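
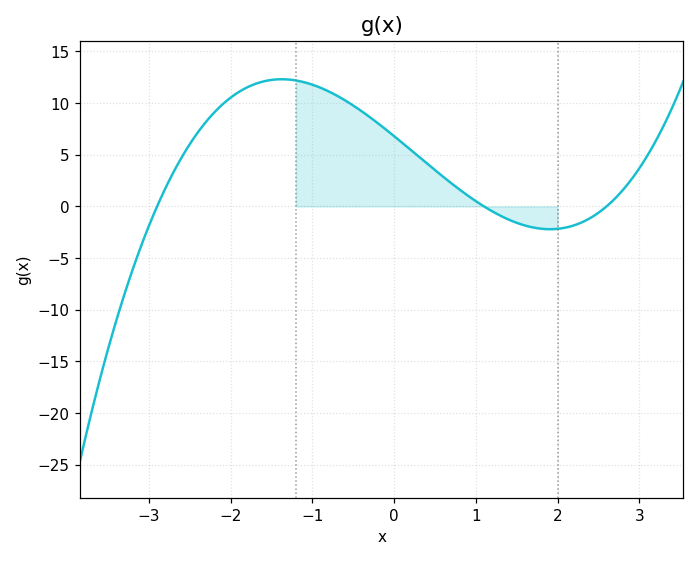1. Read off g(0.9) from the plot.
1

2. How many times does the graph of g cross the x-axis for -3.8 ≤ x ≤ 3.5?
3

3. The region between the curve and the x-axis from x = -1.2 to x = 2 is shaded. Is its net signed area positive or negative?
positive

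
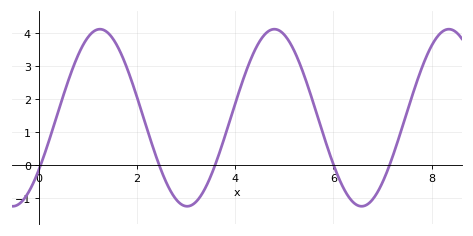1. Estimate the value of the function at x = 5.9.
0.4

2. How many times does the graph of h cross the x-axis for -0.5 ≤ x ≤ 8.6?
5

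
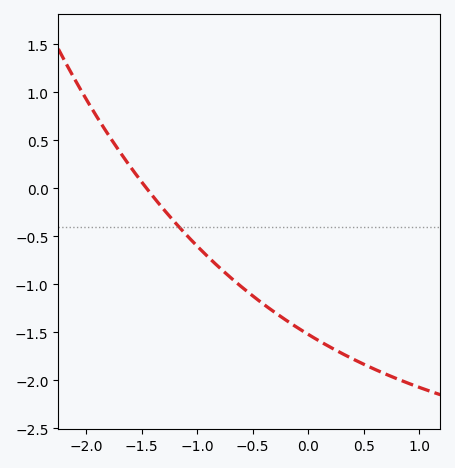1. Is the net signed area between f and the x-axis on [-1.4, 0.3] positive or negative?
negative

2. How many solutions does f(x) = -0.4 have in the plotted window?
1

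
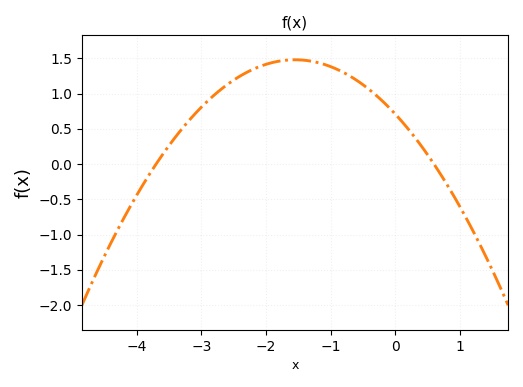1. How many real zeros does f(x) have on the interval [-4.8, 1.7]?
2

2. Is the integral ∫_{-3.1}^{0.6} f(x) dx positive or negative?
positive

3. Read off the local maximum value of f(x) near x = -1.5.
1.48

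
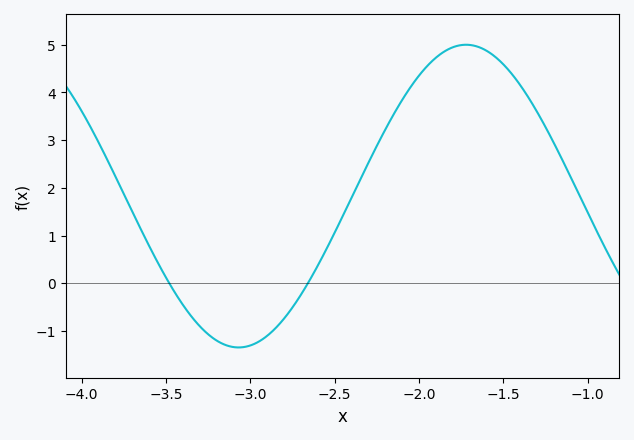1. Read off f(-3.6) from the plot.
0.787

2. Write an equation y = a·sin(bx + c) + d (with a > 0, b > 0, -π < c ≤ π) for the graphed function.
y = 3.17sin(2.33x - 0.702) + 1.83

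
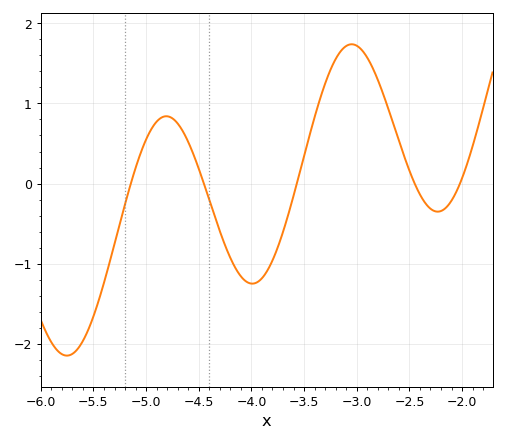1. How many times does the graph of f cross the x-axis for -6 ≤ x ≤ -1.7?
5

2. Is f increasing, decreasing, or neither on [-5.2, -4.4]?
neither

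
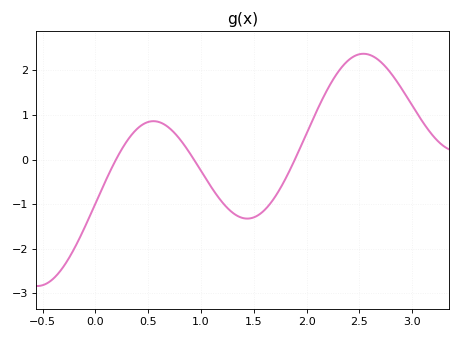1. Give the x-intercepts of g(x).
0.2, 0.9, 1.9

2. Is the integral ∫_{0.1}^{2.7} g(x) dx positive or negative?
positive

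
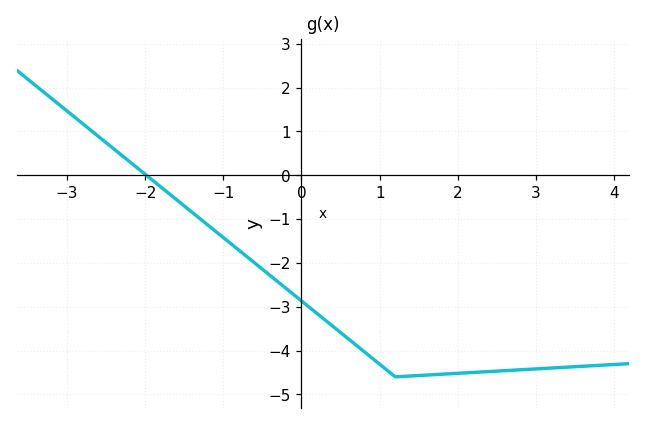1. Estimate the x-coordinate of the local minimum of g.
1.2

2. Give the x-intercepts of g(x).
-2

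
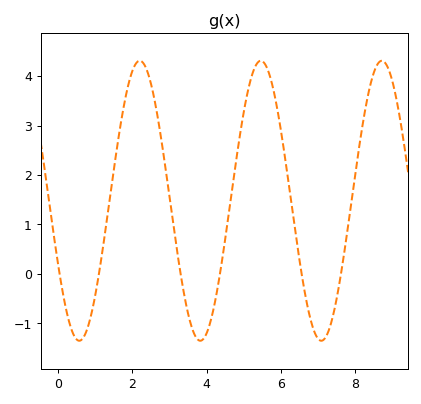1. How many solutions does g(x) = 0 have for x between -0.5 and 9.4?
6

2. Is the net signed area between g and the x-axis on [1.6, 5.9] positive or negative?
positive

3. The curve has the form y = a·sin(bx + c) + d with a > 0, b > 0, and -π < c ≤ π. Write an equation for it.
y = 2.83sin(1.9x - 2.7) + 1.48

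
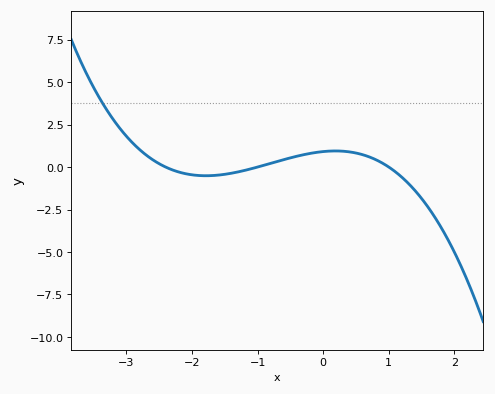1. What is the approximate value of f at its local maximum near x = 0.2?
1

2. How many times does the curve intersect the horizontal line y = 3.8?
1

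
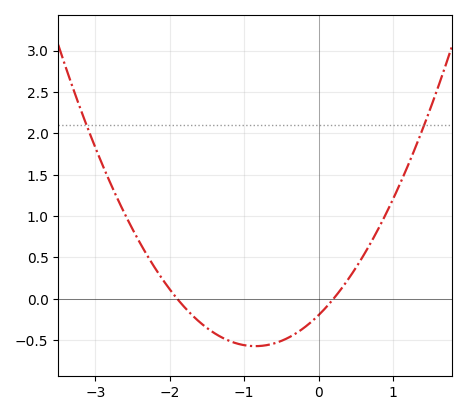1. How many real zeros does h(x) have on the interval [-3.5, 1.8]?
2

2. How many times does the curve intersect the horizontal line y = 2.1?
2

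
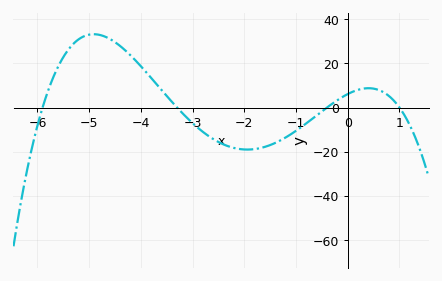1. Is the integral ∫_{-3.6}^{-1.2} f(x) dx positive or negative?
negative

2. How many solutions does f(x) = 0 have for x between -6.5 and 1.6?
4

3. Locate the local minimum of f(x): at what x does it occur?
-2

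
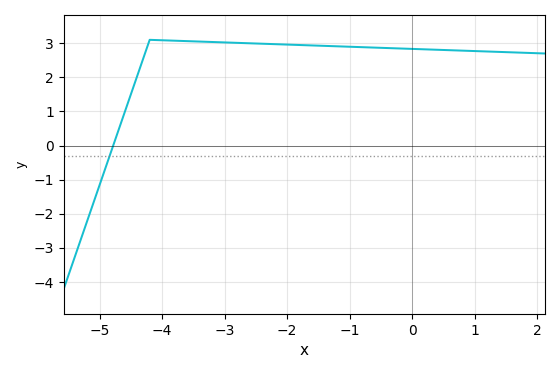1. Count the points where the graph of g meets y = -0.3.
1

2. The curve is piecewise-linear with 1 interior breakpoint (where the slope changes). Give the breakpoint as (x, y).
(-4.2, 3.1)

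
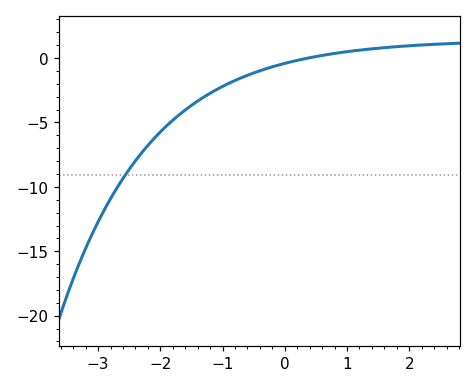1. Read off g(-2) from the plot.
-5.5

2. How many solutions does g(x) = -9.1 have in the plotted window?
1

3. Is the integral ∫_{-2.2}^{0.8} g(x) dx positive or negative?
negative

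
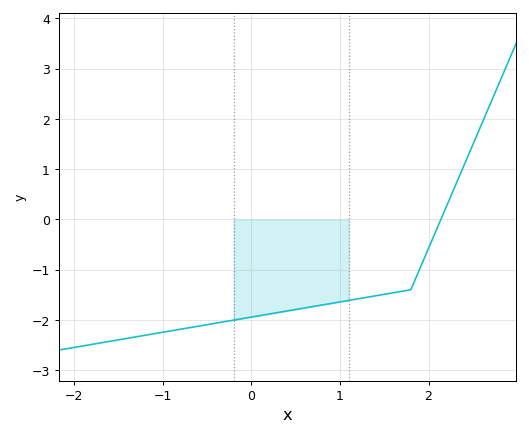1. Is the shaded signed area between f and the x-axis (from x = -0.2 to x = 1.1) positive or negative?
negative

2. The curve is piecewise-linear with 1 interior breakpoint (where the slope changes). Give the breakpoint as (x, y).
(1.8, -1.4)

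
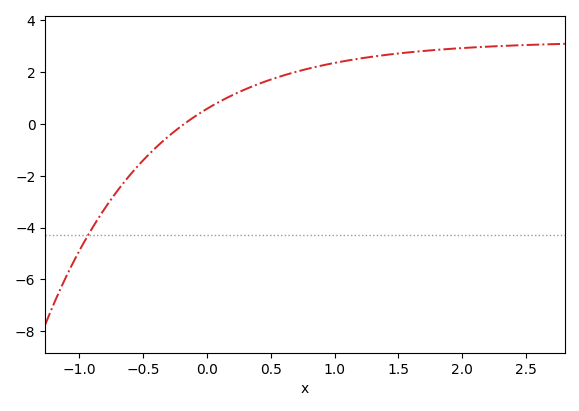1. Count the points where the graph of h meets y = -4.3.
1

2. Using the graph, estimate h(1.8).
2.86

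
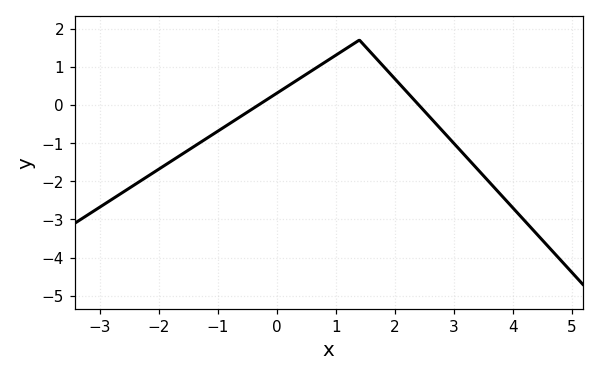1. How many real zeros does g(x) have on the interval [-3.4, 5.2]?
2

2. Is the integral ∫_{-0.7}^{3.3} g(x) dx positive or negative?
positive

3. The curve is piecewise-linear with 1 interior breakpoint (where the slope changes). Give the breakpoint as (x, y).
(1.4, 1.7)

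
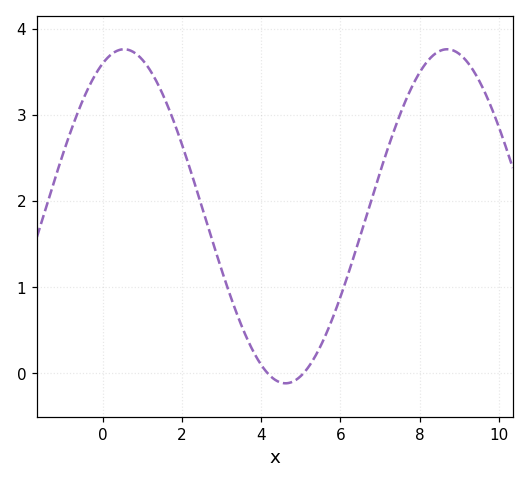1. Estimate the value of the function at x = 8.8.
3.8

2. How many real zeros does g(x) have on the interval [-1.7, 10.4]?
2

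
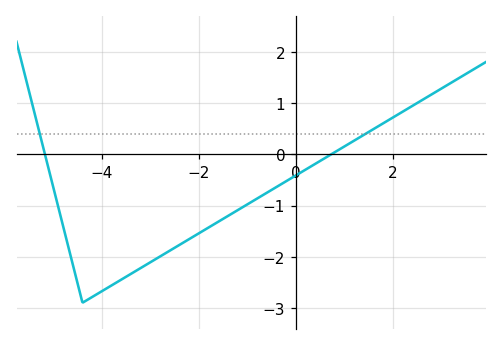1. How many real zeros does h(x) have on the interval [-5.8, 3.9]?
2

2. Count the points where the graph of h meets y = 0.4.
2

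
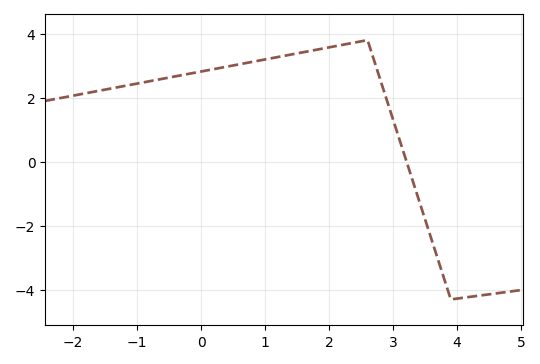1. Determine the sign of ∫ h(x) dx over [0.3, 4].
positive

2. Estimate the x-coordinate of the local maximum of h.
2.6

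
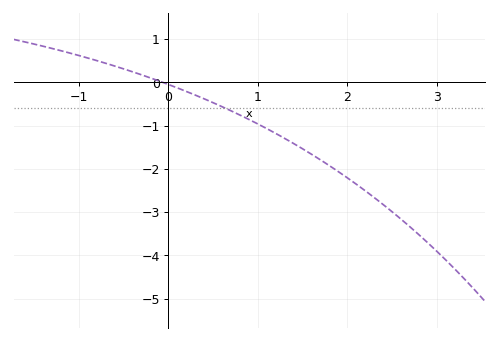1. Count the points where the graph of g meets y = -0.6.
1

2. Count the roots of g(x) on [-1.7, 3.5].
1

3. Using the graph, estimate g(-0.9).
0.561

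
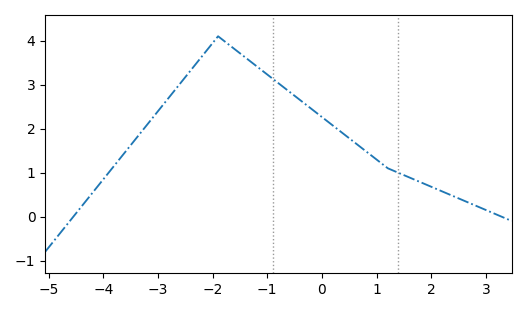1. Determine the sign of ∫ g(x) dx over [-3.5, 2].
positive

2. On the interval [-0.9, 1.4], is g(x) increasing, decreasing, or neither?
decreasing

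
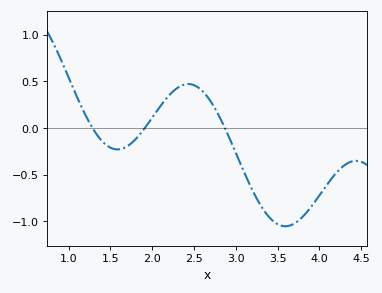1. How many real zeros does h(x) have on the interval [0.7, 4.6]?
3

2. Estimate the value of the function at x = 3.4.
-0.95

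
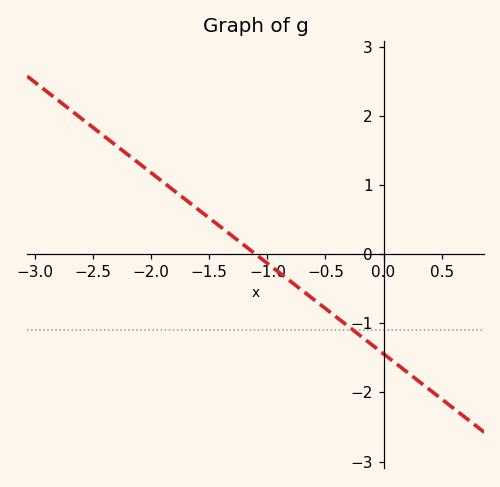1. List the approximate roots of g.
-1.1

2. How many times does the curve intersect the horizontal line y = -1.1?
1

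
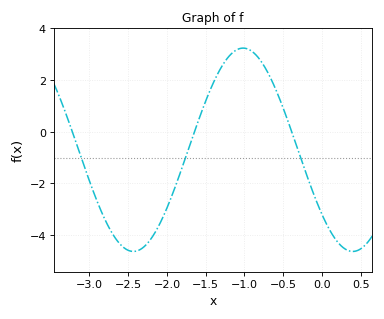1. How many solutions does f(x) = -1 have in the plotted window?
3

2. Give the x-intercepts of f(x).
-3.2, -1.6, -0.4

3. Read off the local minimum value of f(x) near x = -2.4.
-4.6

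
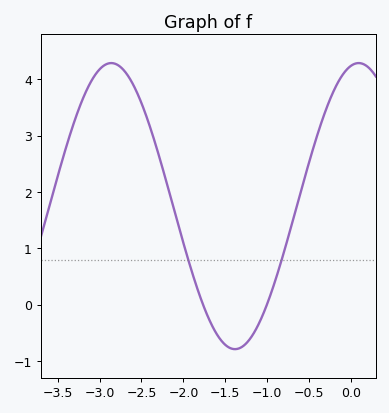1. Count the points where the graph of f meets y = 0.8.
2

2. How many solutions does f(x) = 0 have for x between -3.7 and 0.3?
2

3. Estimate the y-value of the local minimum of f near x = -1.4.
-0.79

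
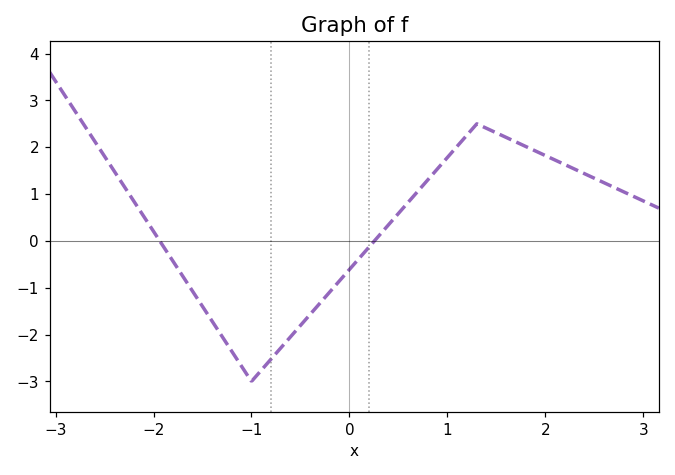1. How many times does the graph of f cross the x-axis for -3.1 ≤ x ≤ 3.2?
2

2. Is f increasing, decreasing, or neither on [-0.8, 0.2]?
increasing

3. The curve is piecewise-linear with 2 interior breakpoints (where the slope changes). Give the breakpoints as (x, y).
(-1, -3); (1.3, 2.5)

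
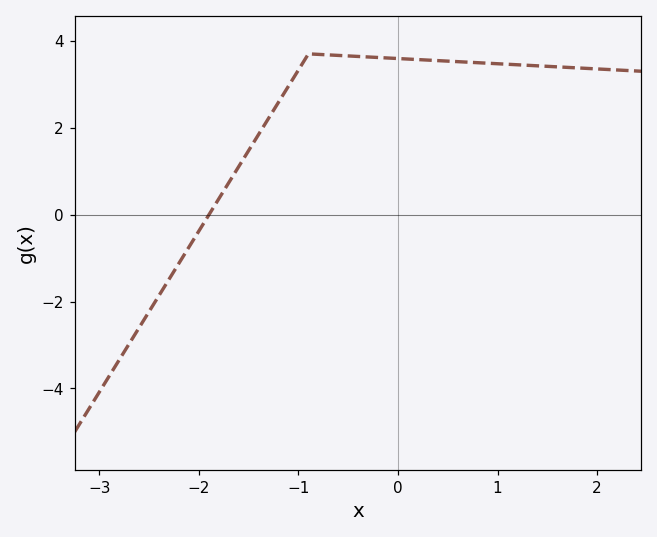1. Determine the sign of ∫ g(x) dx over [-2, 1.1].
positive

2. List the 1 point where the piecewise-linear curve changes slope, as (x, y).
(-0.9, 3.7)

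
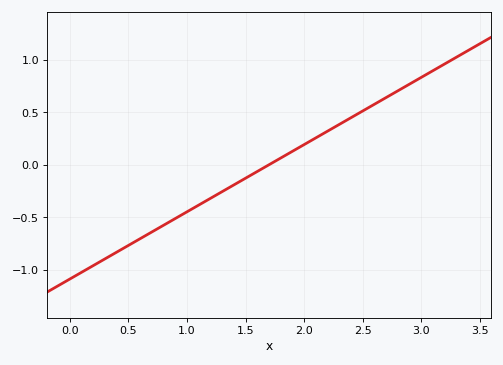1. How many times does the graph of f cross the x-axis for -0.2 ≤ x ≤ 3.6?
1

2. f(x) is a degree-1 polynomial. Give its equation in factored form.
y = 0.64(x - 1.7)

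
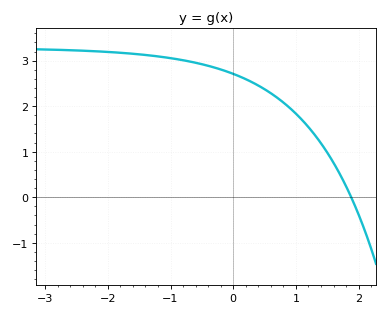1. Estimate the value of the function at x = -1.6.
3.15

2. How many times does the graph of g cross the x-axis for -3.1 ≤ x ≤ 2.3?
1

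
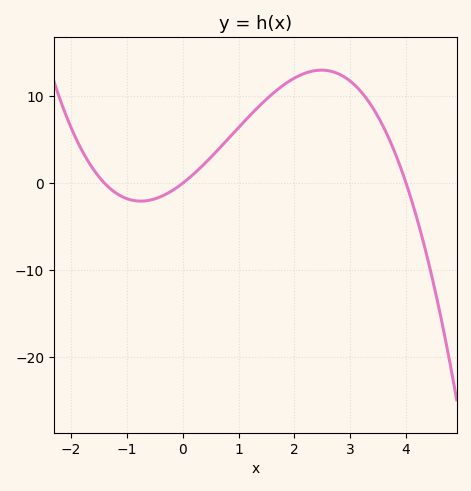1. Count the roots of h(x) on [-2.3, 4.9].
3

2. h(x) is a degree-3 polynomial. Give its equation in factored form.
y = -0.89(x + 1.4)(x - 0)(x - 4)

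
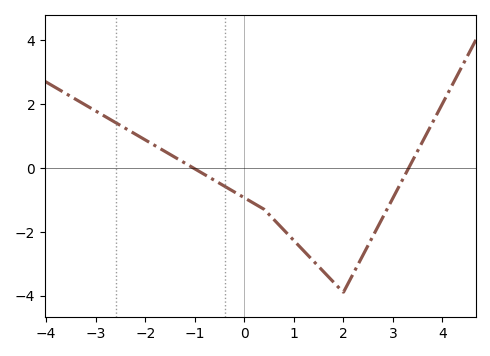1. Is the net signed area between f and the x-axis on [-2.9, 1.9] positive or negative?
negative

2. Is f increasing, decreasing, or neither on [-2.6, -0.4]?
decreasing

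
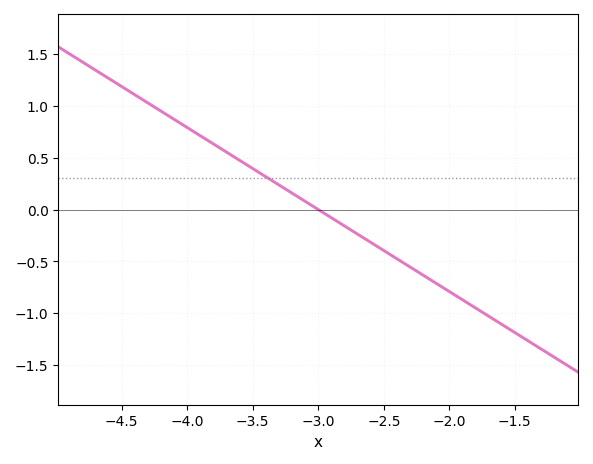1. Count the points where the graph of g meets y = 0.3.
1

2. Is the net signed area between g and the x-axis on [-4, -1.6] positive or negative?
negative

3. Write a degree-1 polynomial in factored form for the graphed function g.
y = -0.79(x + 3)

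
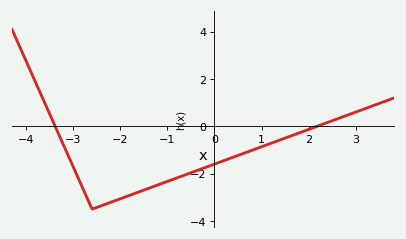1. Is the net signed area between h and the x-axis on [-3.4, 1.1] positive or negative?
negative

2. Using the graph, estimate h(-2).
-3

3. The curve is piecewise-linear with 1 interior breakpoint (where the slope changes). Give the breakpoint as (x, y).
(-2.6, -3.5)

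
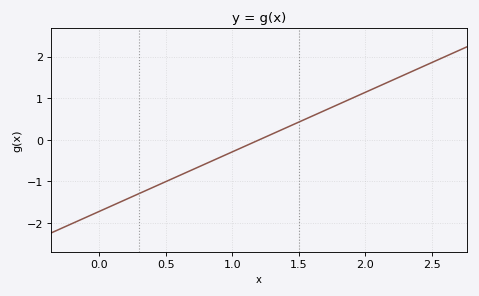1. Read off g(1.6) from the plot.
0.572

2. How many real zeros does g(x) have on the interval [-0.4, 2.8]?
1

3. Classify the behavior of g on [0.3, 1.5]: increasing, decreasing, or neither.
increasing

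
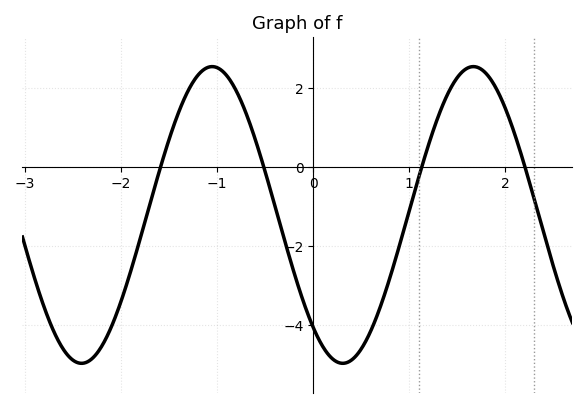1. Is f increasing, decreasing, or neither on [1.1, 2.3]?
neither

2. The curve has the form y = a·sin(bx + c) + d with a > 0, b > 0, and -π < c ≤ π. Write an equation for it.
y = 3.76sin(2.3x - 2.3) - 1.22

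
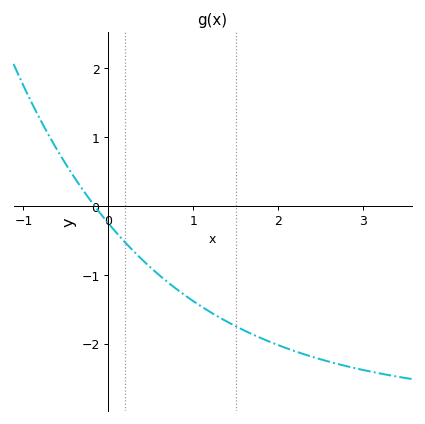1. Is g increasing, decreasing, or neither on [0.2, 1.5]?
decreasing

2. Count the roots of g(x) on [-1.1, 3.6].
1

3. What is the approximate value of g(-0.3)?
0.235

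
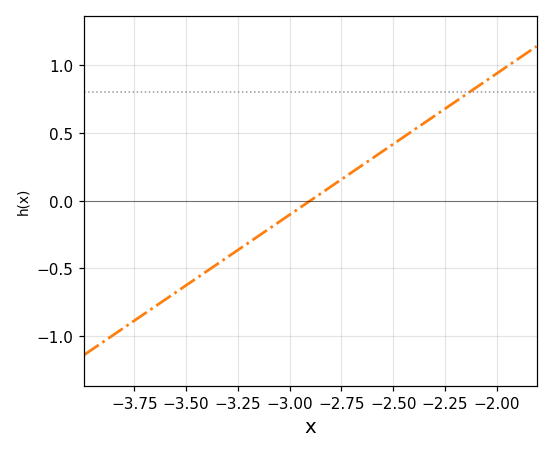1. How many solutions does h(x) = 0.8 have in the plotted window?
1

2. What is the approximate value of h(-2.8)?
0.1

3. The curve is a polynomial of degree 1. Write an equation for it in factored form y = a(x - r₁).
y = 1.04(x + 2.9)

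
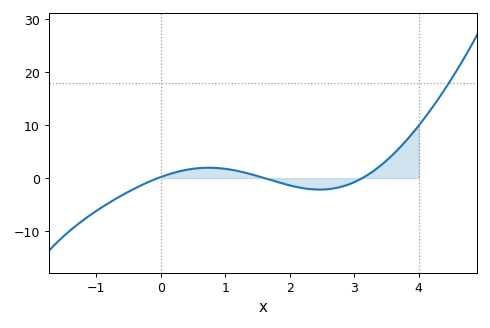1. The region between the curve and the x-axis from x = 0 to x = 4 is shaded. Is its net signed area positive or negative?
positive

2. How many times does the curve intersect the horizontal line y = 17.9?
1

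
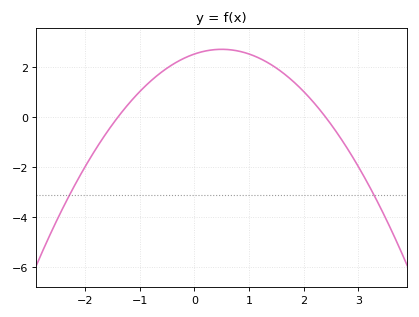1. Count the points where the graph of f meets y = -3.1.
2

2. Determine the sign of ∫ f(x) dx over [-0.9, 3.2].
positive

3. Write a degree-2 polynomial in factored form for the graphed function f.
y = -0.75(x + 1.4)(x - 2.4)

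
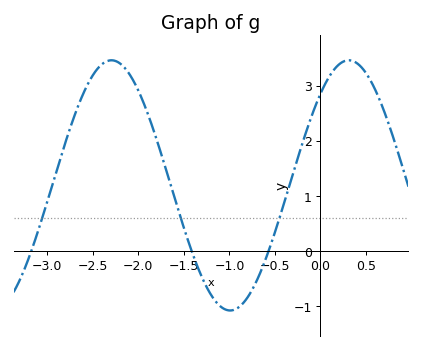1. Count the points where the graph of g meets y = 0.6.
3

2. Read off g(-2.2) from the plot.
3.4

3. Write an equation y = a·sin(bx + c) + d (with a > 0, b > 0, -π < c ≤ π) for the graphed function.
y = 2.27sin(2.41x + 0.82) + 1.19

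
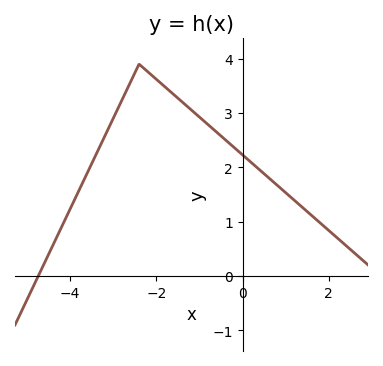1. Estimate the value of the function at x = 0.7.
1.7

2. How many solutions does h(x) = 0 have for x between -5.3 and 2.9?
1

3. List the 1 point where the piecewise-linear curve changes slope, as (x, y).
(-2.4, 3.9)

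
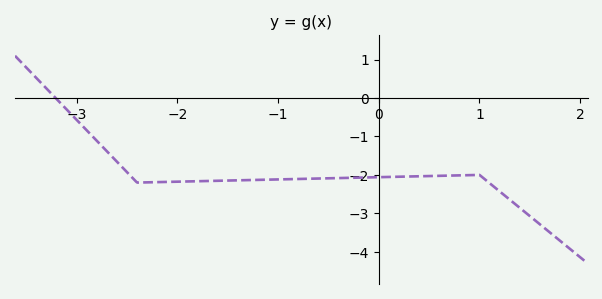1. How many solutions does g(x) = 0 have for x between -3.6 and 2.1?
1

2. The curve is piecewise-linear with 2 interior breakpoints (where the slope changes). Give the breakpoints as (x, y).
(-2.4, -2.2); (1, -2)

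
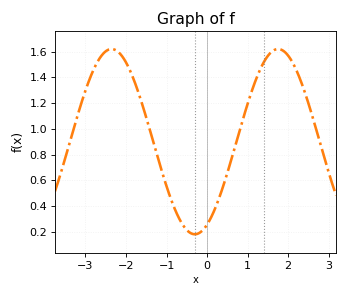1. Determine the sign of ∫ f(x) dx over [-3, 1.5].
positive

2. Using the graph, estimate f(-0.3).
0.18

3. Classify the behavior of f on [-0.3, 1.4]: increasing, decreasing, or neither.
increasing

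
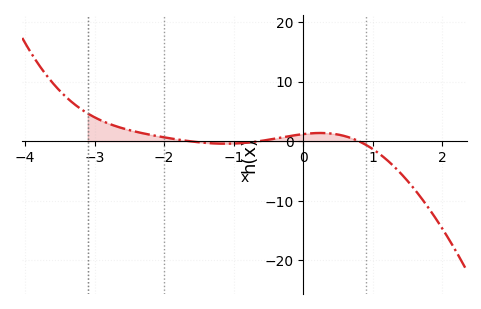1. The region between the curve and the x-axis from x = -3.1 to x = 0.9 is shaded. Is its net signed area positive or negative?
positive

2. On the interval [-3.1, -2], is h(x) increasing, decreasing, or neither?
decreasing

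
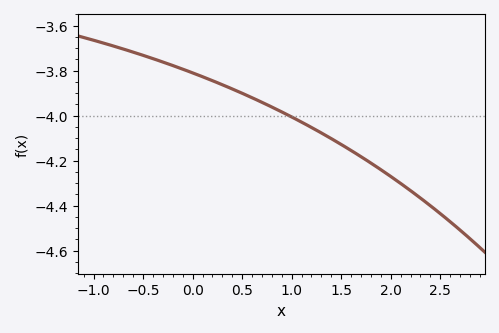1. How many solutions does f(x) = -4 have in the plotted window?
1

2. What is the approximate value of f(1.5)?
-4.13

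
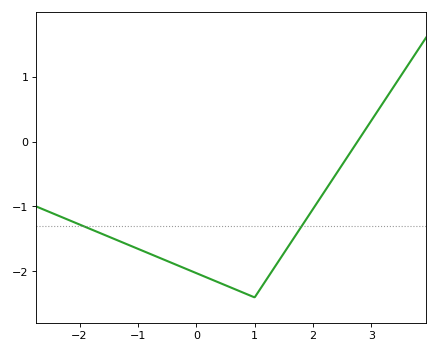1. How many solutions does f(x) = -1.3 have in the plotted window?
2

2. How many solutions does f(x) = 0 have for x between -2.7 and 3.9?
1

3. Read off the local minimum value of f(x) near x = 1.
-2.4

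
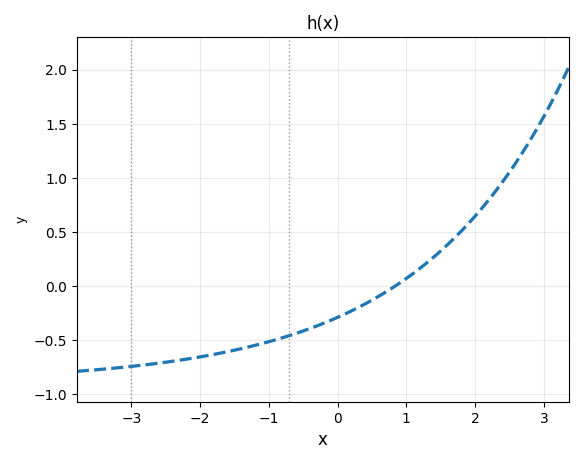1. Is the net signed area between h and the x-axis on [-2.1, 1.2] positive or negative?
negative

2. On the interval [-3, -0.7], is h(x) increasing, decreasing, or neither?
increasing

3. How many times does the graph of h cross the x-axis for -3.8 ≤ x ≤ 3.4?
1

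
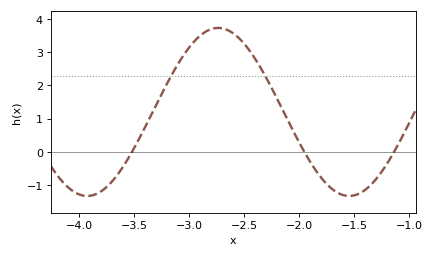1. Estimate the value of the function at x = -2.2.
1.6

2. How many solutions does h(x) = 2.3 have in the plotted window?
2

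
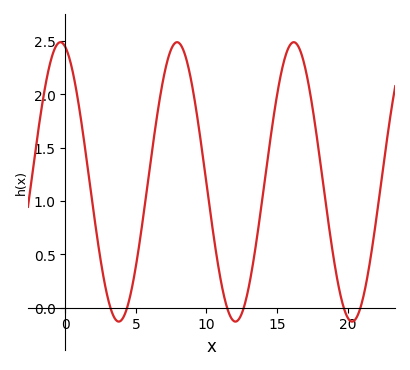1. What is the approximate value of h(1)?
1.85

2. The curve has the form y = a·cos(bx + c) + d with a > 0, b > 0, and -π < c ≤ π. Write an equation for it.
y = 1.31cos(0.76x + 0.26) + 1.18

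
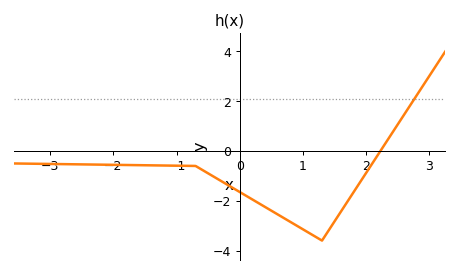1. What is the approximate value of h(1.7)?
-2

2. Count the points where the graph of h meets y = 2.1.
1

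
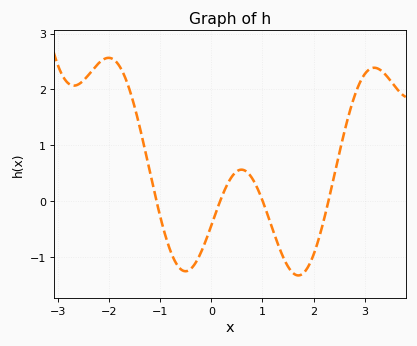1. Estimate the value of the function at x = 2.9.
2.11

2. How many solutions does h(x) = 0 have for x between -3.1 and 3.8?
4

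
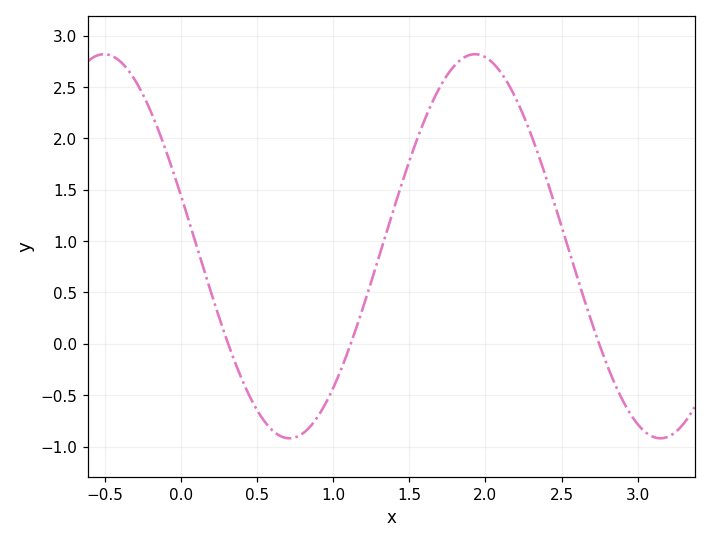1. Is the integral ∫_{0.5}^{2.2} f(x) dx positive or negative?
positive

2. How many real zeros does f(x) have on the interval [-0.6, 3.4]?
3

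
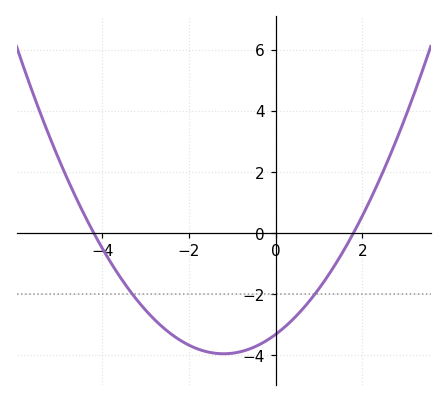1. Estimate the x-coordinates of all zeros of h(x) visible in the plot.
-4.2, 1.8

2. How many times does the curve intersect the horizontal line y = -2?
2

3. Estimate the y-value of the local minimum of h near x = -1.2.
-4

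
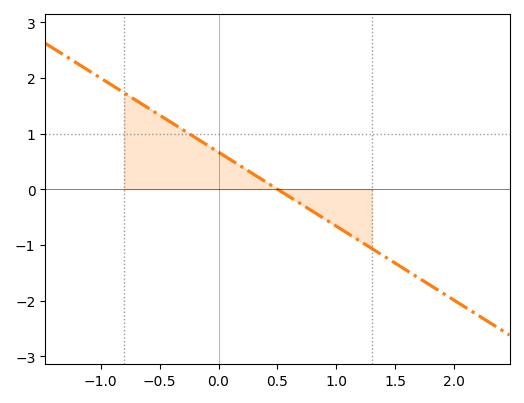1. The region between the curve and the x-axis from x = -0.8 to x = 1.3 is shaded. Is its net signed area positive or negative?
positive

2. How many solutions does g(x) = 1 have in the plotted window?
1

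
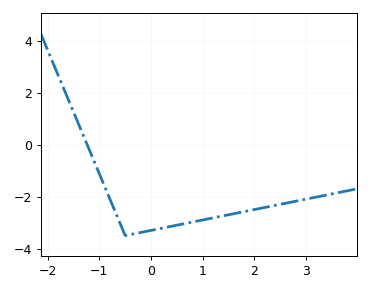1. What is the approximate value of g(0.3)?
-3.2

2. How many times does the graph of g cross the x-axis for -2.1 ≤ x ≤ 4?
1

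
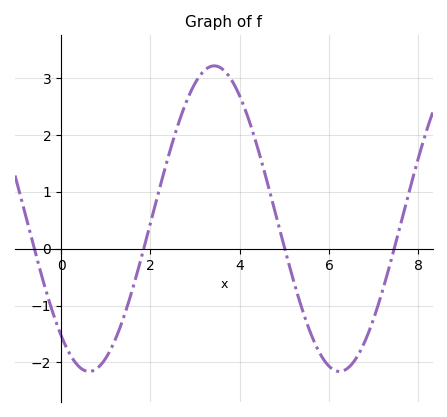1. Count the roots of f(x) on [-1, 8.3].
4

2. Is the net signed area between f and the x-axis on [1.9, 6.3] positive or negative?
positive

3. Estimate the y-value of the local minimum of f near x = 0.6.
-2.2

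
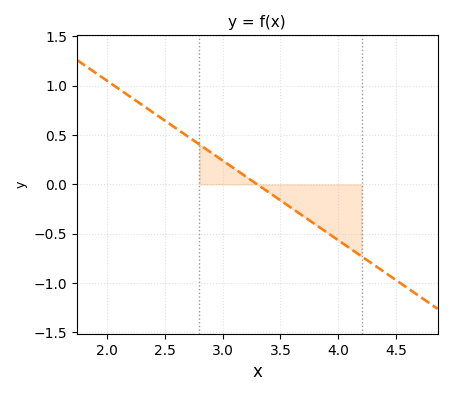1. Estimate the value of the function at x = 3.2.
0.081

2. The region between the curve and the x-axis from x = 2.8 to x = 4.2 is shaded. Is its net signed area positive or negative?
negative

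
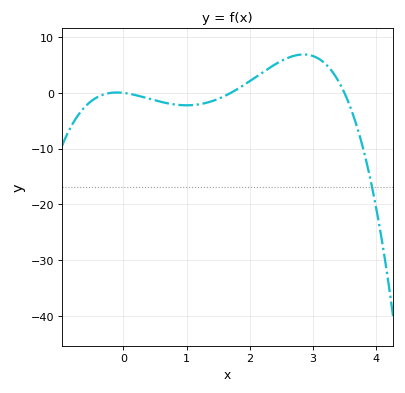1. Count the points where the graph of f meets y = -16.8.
1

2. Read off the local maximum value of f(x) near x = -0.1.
0.069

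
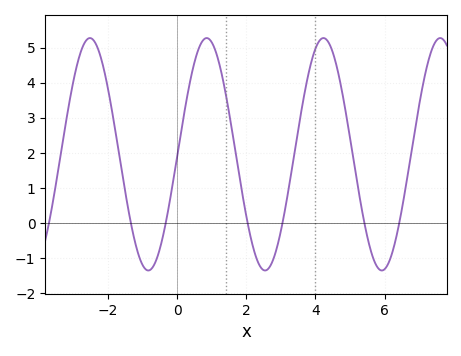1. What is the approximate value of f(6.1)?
-1.2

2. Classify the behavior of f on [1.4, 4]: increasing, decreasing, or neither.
neither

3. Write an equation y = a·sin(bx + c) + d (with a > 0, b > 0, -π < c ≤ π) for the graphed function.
y = 3.31sin(1.9x - 0.02) + 1.96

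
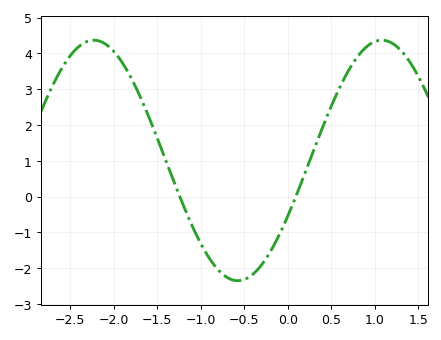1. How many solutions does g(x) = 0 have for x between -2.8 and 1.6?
2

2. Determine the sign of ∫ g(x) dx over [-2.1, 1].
positive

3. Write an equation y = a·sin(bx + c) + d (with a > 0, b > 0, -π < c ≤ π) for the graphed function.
y = 3.36sin(1.9x - 0.48) + 1.01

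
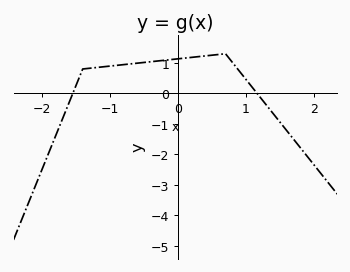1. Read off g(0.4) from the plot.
1.23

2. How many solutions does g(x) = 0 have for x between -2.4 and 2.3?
2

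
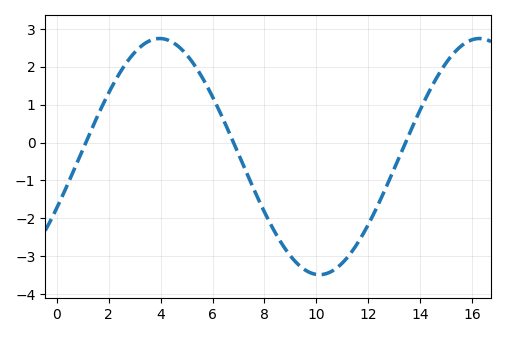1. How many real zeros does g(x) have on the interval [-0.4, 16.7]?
3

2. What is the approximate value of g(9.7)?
-3.42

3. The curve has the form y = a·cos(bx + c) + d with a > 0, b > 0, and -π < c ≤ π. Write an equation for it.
y = 3.12cos(0.51x - 2.02) - 0.37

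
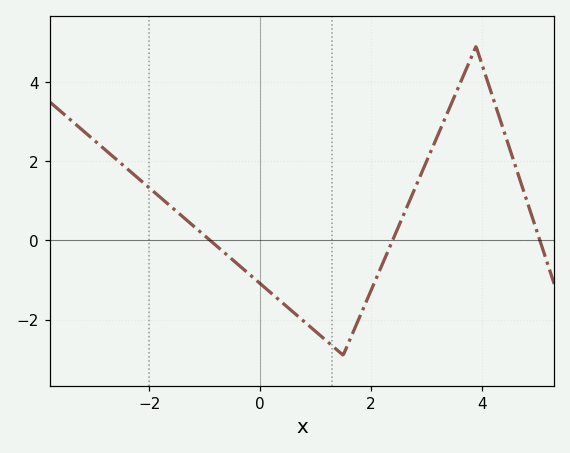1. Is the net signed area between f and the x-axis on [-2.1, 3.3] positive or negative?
negative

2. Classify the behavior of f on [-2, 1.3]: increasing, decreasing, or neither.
decreasing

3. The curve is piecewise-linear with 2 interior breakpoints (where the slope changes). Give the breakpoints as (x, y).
(1.5, -2.9); (3.9, 4.9)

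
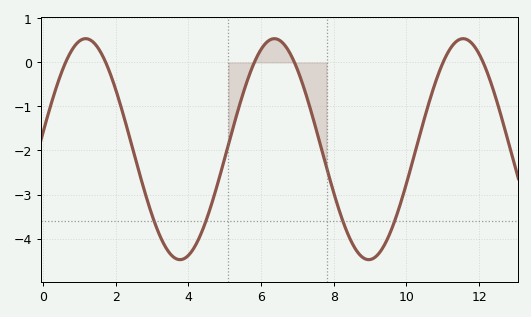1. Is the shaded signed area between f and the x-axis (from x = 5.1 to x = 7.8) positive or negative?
negative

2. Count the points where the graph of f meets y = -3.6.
4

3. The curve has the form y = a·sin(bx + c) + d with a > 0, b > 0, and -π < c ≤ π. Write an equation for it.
y = 2.51sin(1.21x + 0.152) - 1.97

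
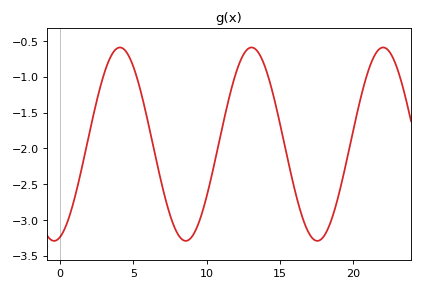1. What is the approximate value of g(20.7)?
-1.14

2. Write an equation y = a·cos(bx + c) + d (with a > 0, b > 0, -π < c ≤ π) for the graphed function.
y = 1.35cos(0.7x - 2.86) - 1.94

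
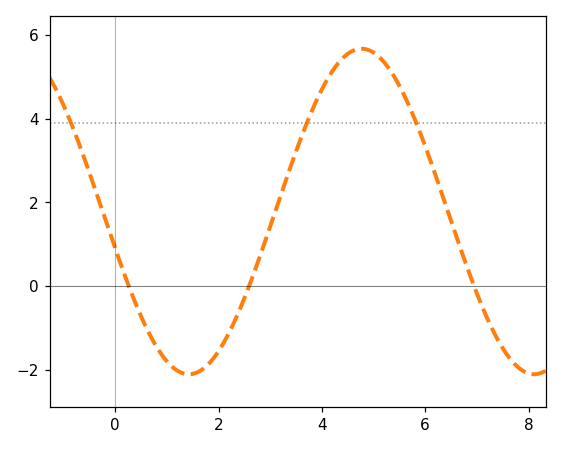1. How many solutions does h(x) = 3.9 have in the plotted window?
3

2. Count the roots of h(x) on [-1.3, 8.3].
3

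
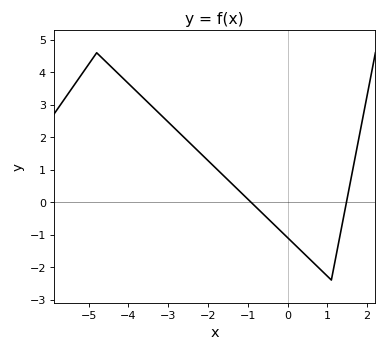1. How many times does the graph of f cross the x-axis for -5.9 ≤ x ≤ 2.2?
2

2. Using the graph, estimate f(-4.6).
4.4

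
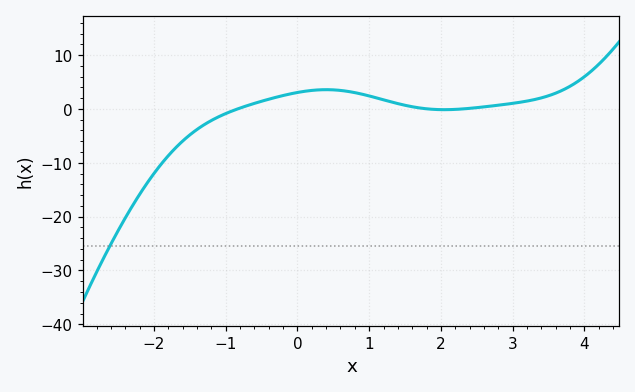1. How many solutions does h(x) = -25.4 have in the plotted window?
1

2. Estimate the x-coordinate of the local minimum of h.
2.05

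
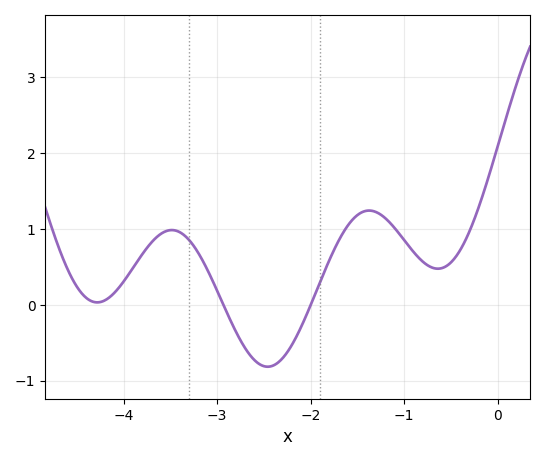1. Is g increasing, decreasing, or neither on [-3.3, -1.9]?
neither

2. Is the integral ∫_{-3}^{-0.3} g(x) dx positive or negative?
positive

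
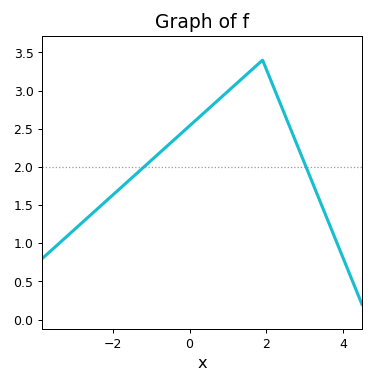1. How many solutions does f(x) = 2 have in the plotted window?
2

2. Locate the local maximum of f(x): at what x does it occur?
1.9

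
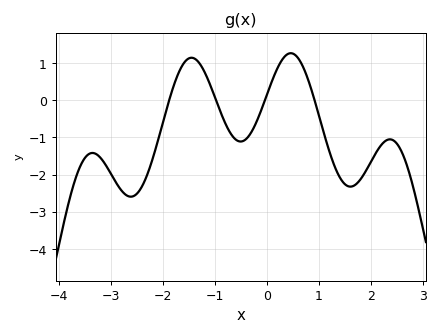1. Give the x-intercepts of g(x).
-1.9, -1, 0, 0.9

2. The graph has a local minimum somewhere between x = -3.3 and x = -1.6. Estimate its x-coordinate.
-2.6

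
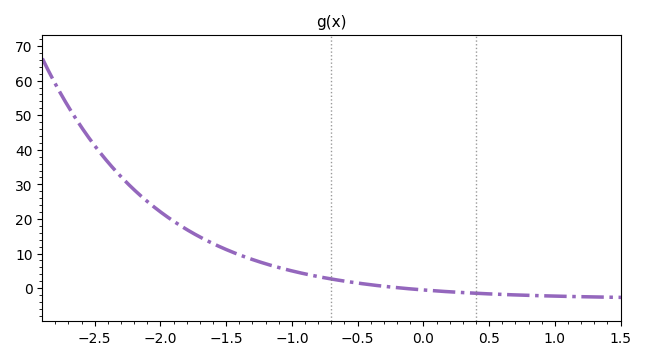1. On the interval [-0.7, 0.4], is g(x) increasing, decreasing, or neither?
decreasing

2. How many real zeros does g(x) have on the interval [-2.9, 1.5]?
1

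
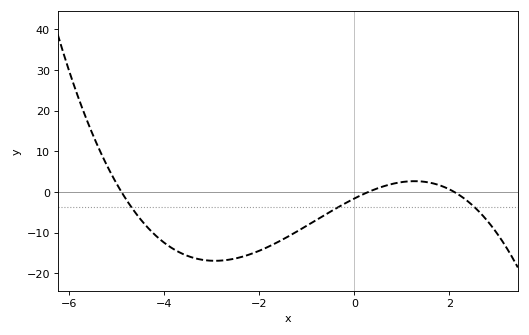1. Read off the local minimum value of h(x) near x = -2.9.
-17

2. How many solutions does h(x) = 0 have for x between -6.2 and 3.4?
3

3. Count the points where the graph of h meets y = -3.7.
3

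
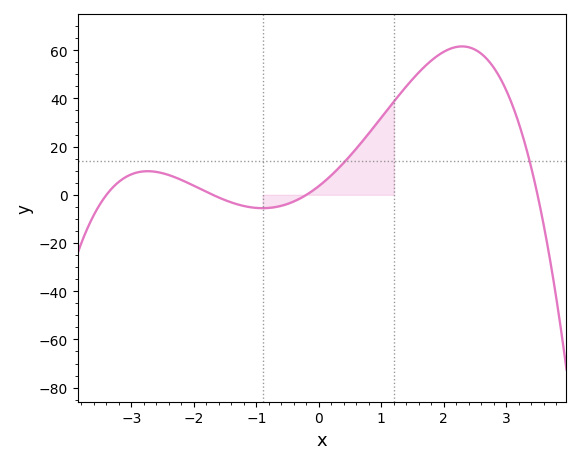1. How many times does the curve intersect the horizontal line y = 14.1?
2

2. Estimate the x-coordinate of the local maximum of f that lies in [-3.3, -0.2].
-2.8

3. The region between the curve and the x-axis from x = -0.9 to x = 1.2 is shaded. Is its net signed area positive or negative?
positive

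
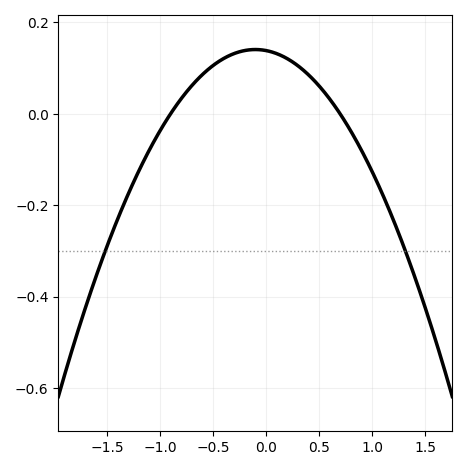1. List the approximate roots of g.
-0.9, 0.7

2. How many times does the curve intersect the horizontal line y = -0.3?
2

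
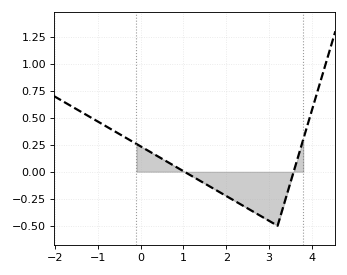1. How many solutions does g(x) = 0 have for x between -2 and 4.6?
2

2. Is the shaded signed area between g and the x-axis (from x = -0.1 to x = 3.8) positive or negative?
negative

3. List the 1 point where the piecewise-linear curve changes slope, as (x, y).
(3.2, -0.5)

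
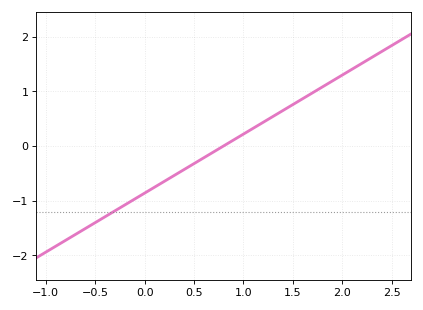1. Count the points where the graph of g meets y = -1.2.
1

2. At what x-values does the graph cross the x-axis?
0.8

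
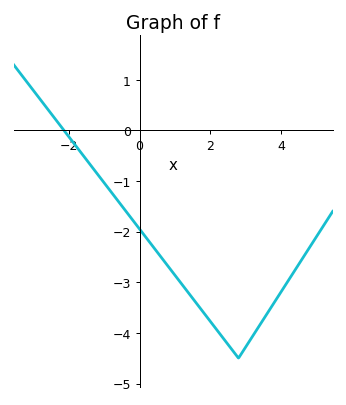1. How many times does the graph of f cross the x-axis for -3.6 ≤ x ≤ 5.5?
1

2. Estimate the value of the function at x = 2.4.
-4.14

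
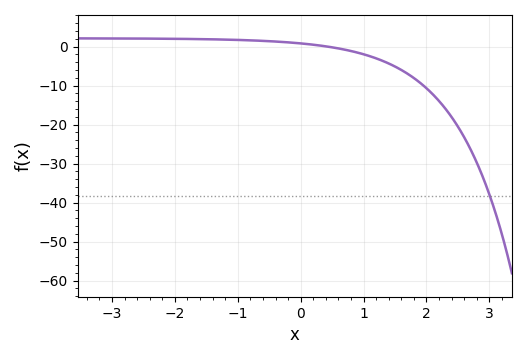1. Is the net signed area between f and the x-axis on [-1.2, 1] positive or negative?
positive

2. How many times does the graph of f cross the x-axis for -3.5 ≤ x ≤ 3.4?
1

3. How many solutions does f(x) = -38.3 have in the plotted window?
1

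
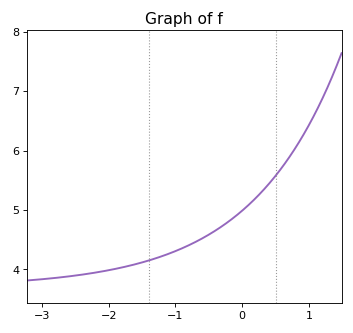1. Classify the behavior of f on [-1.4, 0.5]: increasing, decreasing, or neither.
increasing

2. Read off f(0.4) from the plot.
5.44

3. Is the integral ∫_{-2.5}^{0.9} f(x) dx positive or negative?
positive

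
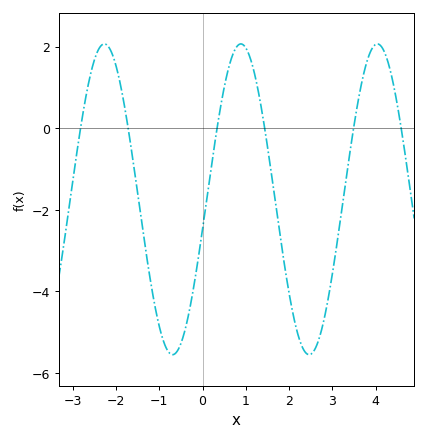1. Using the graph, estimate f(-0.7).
-5.55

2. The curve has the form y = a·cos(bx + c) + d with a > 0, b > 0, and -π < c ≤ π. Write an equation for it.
y = 3.81cos(1.99x - 1.76) - 1.74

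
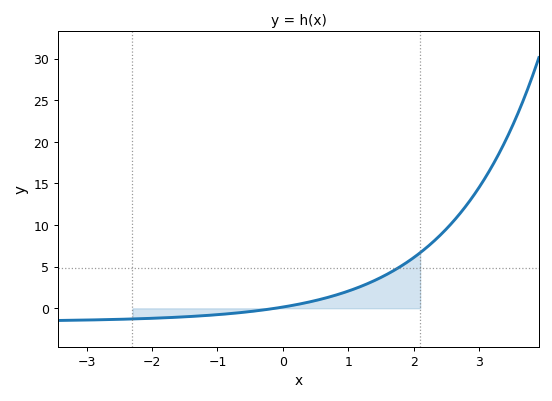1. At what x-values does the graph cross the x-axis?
-0.1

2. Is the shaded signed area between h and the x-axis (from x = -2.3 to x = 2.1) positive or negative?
positive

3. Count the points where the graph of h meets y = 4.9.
1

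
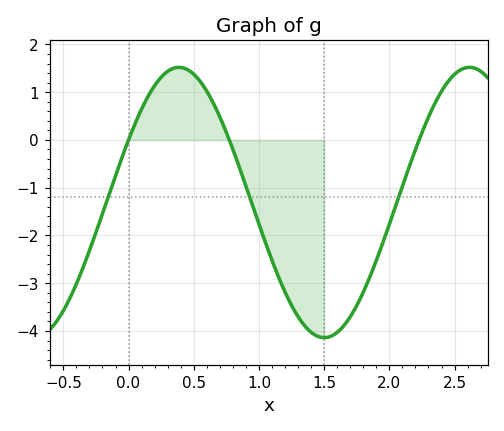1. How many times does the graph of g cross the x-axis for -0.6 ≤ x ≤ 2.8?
3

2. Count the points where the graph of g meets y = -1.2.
3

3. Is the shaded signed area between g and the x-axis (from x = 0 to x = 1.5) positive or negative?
negative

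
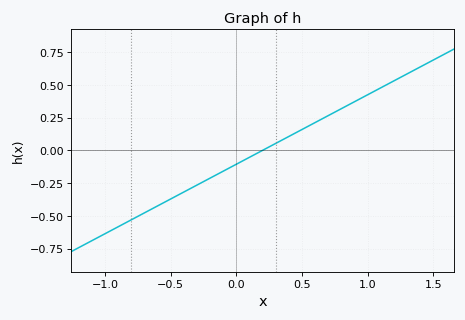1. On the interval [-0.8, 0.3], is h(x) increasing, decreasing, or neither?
increasing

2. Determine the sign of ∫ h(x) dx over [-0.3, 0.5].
negative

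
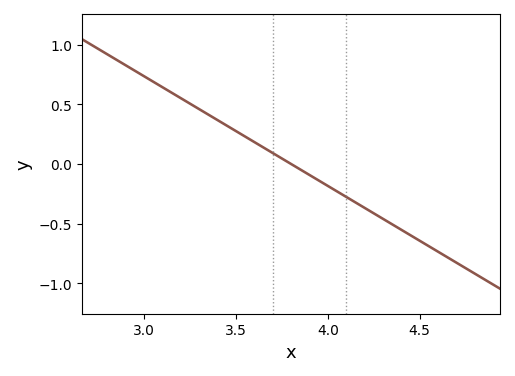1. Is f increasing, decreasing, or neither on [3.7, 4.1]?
decreasing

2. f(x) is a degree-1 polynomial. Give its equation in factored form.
y = -0.92(x - 3.8)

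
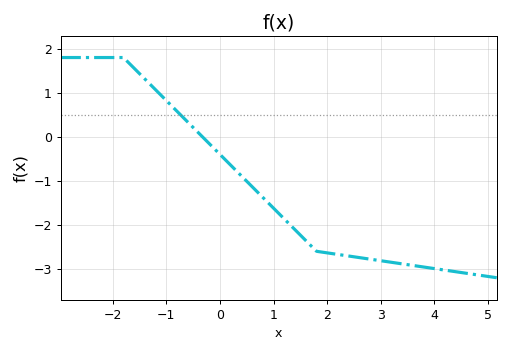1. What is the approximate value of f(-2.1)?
1.8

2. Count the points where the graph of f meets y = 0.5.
1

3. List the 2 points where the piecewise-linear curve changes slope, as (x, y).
(-1.8, 1.8); (1.8, -2.6)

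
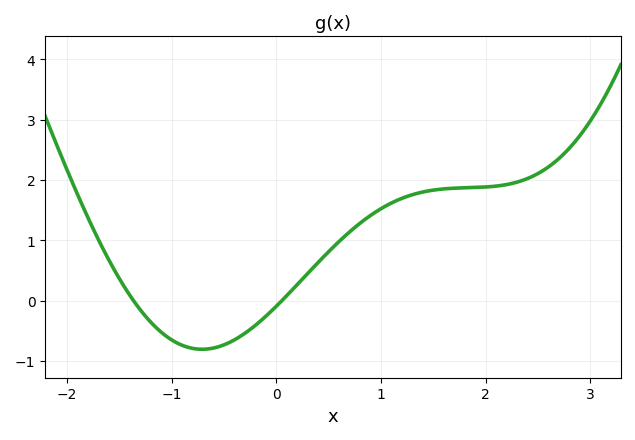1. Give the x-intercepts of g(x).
-1.37, 0.055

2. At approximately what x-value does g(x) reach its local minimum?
-0.709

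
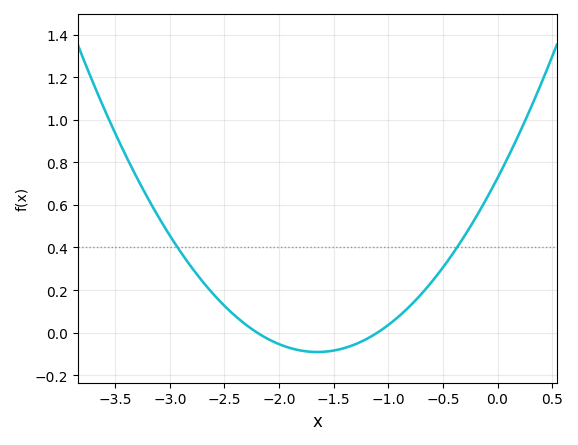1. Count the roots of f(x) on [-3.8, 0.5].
2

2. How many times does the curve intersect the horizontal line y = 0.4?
2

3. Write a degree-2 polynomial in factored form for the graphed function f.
y = 0.3(x + 2.2)(x + 1.1)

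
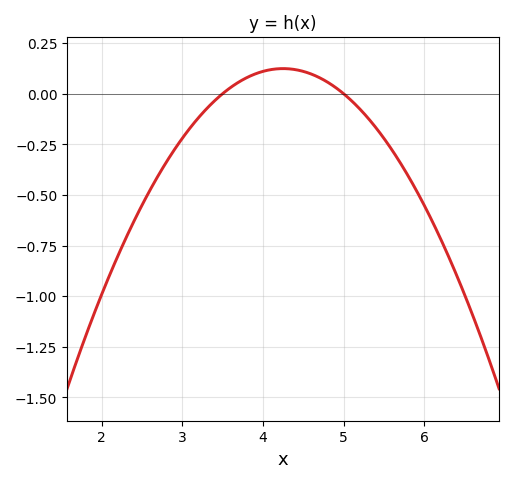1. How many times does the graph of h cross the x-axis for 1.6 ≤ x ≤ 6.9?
2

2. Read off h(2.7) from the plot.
-0.4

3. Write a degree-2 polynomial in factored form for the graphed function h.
y = -0.22(x - 3.5)(x - 5)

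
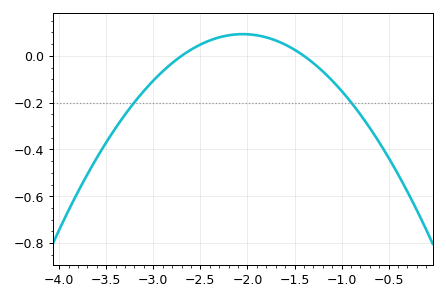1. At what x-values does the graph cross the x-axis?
-2.7, -1.4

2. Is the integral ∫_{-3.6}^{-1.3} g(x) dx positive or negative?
negative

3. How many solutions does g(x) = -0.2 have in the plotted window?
2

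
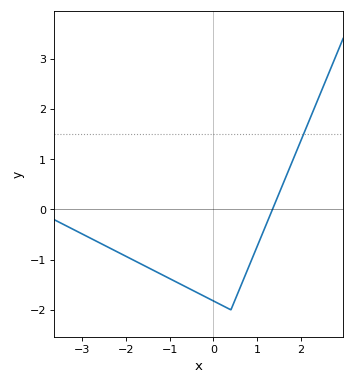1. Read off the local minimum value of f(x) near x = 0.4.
-2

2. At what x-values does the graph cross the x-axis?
1.35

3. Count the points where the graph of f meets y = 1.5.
1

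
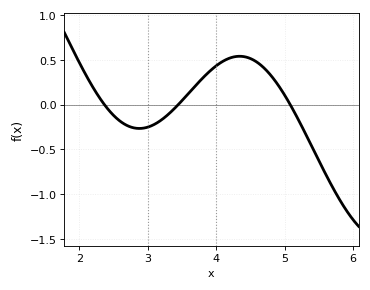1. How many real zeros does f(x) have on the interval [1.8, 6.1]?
3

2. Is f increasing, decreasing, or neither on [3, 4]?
increasing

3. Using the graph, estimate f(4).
0.45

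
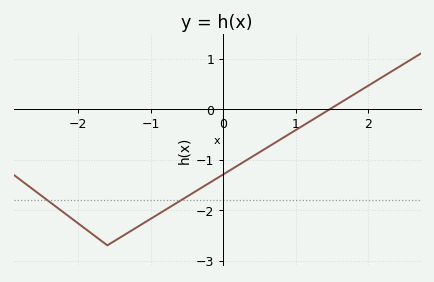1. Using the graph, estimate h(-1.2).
-2.3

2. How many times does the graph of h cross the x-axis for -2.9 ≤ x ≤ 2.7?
1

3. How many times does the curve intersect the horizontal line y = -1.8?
2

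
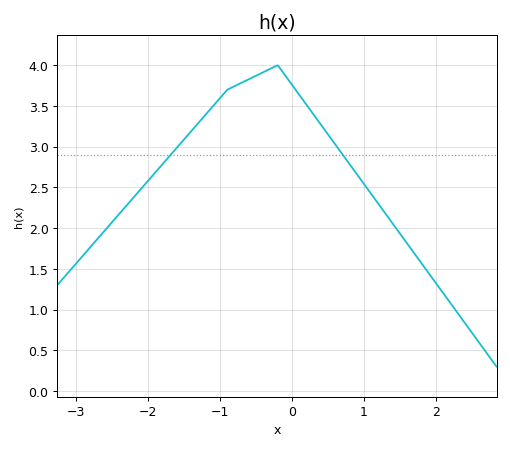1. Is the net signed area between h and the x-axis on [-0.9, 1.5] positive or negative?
positive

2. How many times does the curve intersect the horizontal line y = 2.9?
2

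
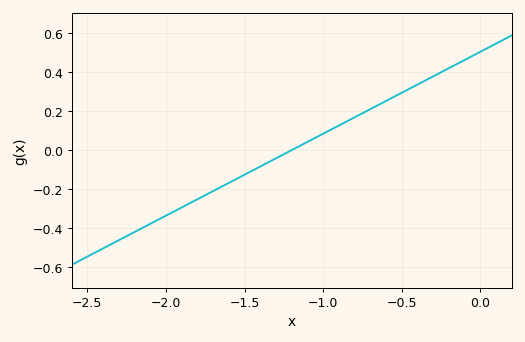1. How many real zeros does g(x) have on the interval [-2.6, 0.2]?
1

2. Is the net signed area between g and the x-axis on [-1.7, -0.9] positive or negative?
negative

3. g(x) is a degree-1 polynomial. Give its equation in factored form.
y = 0.42(x + 1.2)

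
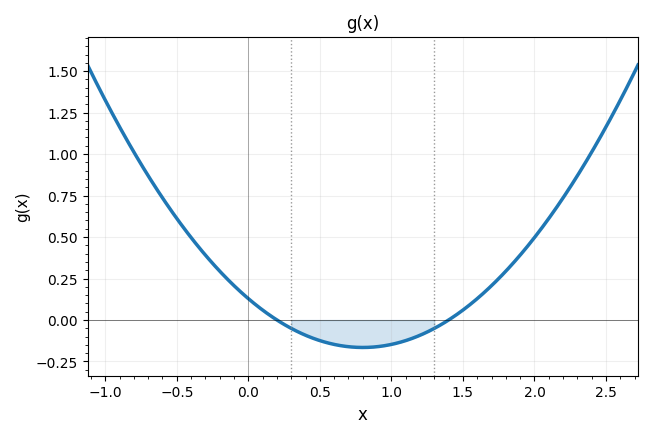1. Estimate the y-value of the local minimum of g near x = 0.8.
-0.166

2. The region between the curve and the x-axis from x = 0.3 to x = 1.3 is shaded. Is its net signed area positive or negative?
negative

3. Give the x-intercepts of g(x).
0.2, 1.4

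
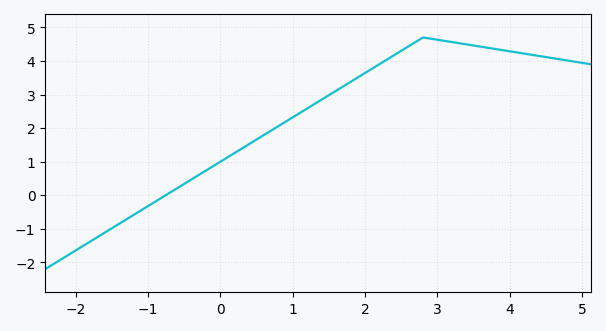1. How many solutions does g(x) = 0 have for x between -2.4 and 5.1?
1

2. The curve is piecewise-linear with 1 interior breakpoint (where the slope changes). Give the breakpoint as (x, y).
(2.8, 4.7)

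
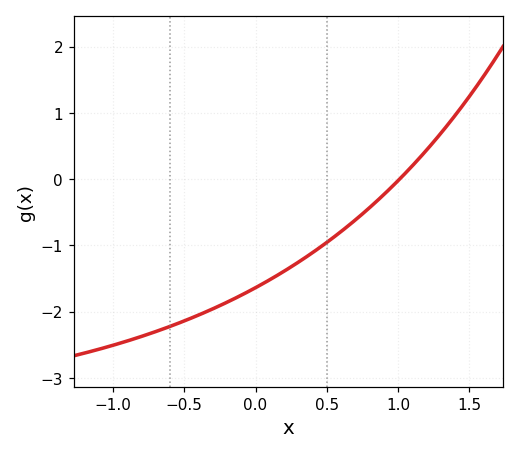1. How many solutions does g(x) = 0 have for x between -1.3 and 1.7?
1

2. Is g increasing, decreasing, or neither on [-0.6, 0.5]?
increasing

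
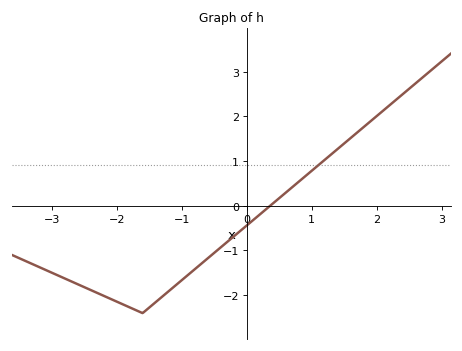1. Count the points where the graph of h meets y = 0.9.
1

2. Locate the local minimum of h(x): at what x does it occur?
-1.6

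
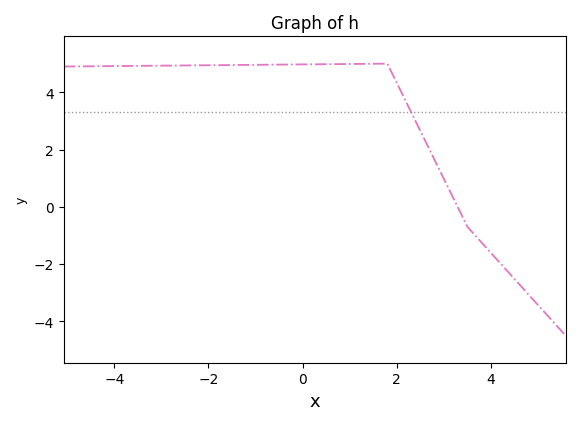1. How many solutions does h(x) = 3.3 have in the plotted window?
1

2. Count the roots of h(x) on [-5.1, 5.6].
1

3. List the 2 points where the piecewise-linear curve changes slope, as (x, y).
(1.8, 5); (3.5, -0.7)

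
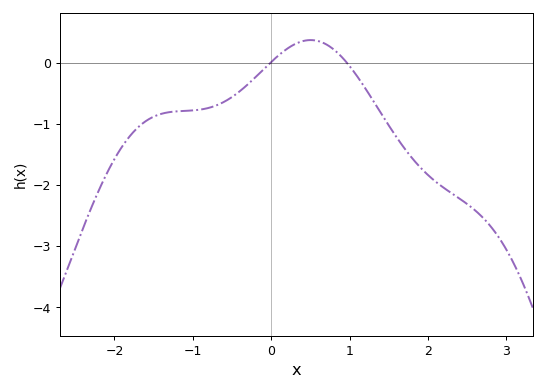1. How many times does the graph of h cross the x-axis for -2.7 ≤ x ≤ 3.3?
2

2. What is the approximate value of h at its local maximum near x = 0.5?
0.376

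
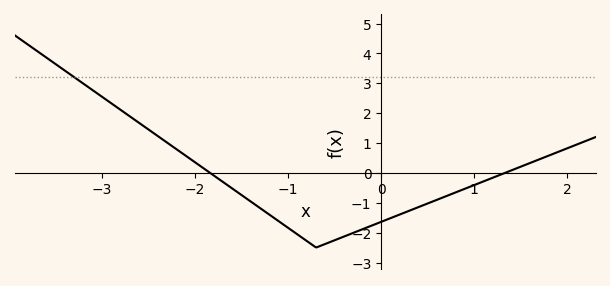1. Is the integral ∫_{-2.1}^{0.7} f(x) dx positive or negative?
negative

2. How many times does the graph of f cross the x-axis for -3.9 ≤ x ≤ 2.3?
2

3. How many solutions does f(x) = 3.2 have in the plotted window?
1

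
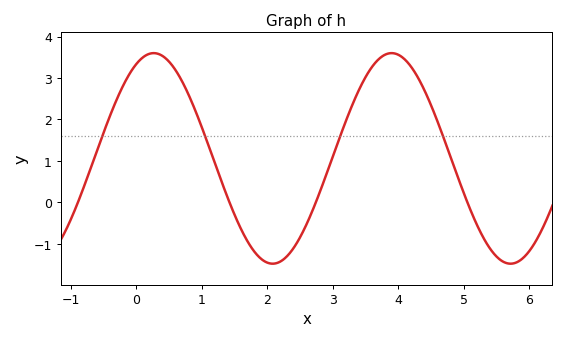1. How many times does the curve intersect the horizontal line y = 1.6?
4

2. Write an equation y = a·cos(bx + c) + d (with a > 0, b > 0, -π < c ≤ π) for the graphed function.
y = 2.54cos(1.7x - 0.46) + 1.06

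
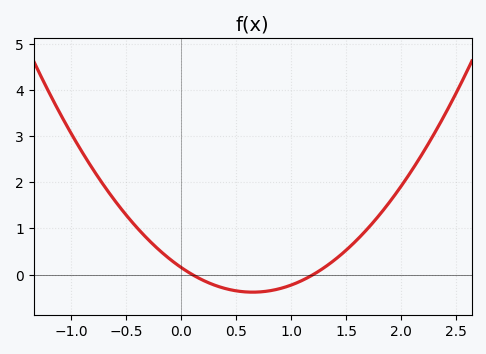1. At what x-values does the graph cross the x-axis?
0.1, 1.2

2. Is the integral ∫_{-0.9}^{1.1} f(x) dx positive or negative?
positive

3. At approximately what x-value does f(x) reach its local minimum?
0.65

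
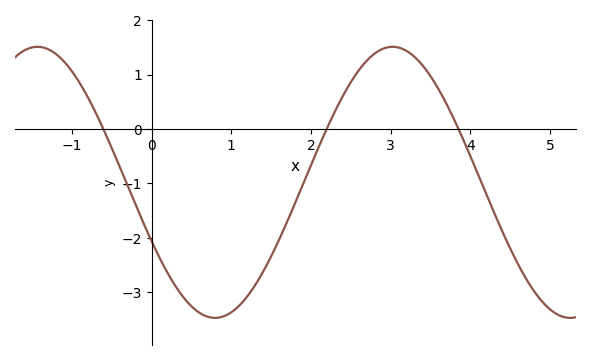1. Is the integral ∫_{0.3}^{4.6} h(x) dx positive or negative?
negative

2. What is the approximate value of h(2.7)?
1.3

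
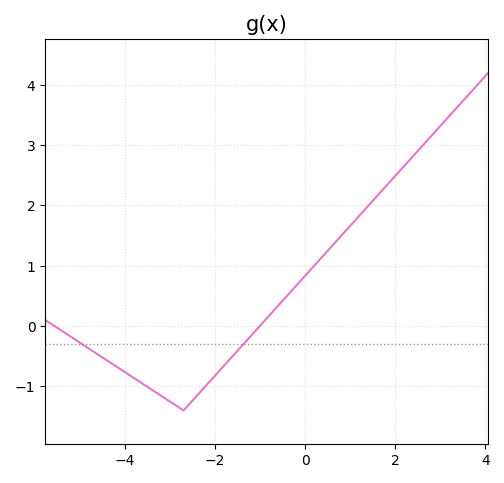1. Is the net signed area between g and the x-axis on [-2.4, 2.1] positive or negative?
positive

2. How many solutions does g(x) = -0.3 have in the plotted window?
2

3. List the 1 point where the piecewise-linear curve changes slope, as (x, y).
(-2.7, -1.4)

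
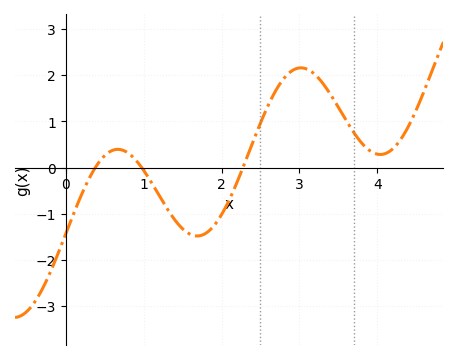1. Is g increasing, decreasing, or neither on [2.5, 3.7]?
neither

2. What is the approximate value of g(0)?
-1.42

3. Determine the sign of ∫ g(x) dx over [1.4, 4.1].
positive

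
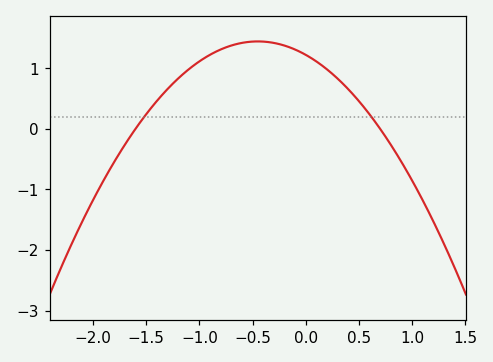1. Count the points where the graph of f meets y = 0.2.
2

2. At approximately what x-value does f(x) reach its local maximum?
-0.45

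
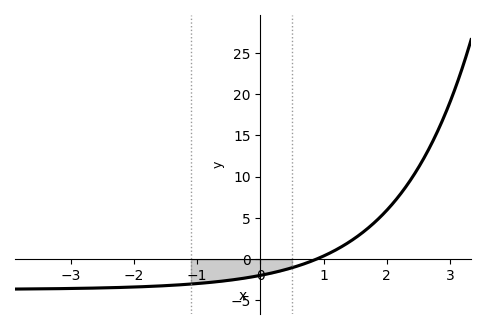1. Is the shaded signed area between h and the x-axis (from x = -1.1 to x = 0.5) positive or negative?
negative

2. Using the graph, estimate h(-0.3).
-2.5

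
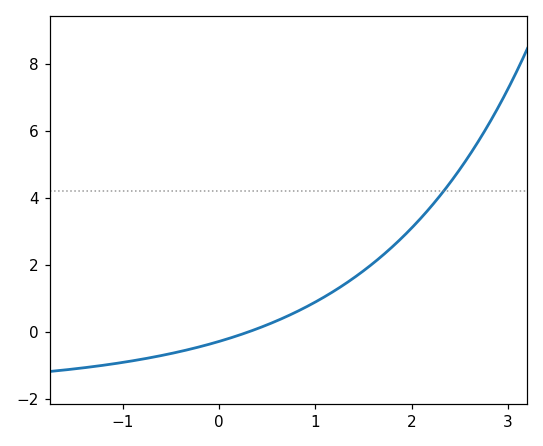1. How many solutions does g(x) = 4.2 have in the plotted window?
1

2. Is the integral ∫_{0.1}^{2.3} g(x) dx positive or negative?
positive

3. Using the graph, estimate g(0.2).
-0.1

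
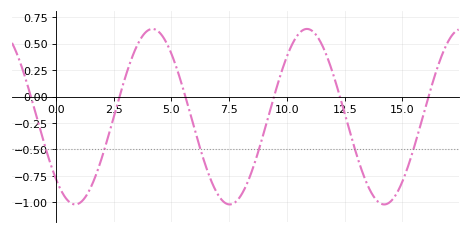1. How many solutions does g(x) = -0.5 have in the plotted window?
6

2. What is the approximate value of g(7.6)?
-1.02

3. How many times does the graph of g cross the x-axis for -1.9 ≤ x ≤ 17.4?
6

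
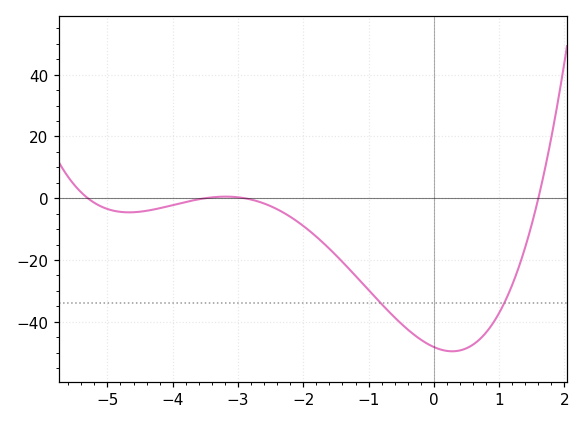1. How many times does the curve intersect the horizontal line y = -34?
2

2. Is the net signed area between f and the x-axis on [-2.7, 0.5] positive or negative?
negative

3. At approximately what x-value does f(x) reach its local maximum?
-3.19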